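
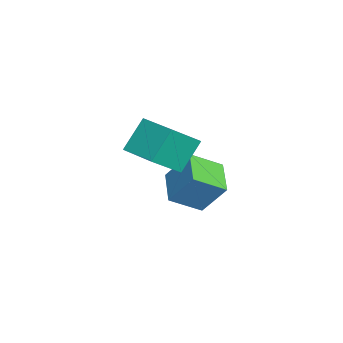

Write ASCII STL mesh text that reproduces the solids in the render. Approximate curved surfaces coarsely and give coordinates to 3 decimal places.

solid 
facet normal -0.951 -0.044 0.306
outer loop
vertex -1.603 0.13 -2.052
vertex -1.938 1.52 -2.895
vertex -2.026 -0.857 -3.509
endloop
endfacet
facet normal 0.202 -0.837 0.508
outer loop
vertex -0.362 -0.78 -4.045
vertex -1.603 0.13 -2.052
vertex -2.026 -0.857 -3.509
endloop
endfacet
facet normal -0.951 -0.044 0.306
outer loop
vertex -2.026 -0.857 -3.509
vertex -1.938 1.52 -2.895
vertex -2.362 0.533 -4.353
endloop
endfacet
facet normal -0.234 -0.545 -0.805
outer loop
vertex -2.362 0.533 -4.353
vertex -0.362 -0.78 -4.045
vertex -2.026 -0.857 -3.509
endloop
endfacet
facet normal 0.234 0.545 0.805
outer loop
vertex -1.603 0.13 -2.052
vertex -0.274 1.597 -3.431
vertex -1.938 1.52 -2.895
endloop
endfacet
facet normal 0.202 -0.837 0.508
outer loop
vertex 0.062 0.207 -2.587
vertex -1.603 0.13 -2.052
vertex -0.362 -0.78 -4.045
endloop
endfacet
facet normal 0.233 0.545 0.805
outer loop
vertex 0.062 0.207 -2.587
vertex -0.274 1.597 -3.431
vertex -1.603 0.13 -2.052
endloop
endfacet
facet normal -0.202 0.837 -0.508
outer loop
vertex -1.938 1.52 -2.895
vertex -0.274 1.597 -3.431
vertex -2.362 0.533 -4.353
endloop
endfacet
facet normal -0.234 -0.545 -0.805
outer loop
vertex -0.697 0.61 -4.888
vertex -0.362 -0.78 -4.045
vertex -2.362 0.533 -4.353
endloop
endfacet
facet normal -0.202 0.837 -0.508
outer loop
vertex -2.362 0.533 -4.353
vertex -0.274 1.597 -3.431
vertex -0.697 0.61 -4.888
endloop
endfacet
facet normal 0.951 0.044 -0.306
outer loop
vertex -0.697 0.61 -4.888
vertex 0.062 0.207 -2.587
vertex -0.362 -0.78 -4.045
endloop
endfacet
facet normal 0.951 0.044 -0.306
outer loop
vertex -0.274 1.597 -3.431
vertex 0.062 0.207 -2.587
vertex -0.697 0.61 -4.888
endloop
endfacet
facet normal -0.504 0.607 -0.614
outer loop
vertex 0.612 -0.638 0.573
vertex 1.864 0.421 0.592
vertex 1.302 -1.429 -0.777
endloop
endfacet
facet normal -0.763 -0.646 -0.012
outer loop
vertex 2.276 -2.601 0.408
vertex 0.612 -0.638 0.573
vertex 1.302 -1.429 -0.777
endloop
endfacet
facet normal -0.504 0.607 -0.614
outer loop
vertex 1.302 -1.429 -0.777
vertex 1.864 0.421 0.592
vertex 2.555 -0.37 -0.758
endloop
endfacet
facet normal 0.403 -0.463 -0.789
outer loop
vertex 2.555 -0.37 -0.758
vertex 2.276 -2.601 0.408
vertex 1.302 -1.429 -0.777
endloop
endfacet
facet normal -0.403 0.463 0.789
outer loop
vertex 0.612 -0.638 0.573
vertex 2.838 -0.751 1.777
vertex 1.864 0.421 0.592
endloop
endfacet
facet normal -0.763 -0.646 -0.012
outer loop
vertex 1.585 -1.81 1.758
vertex 0.612 -0.638 0.573
vertex 2.276 -2.601 0.408
endloop
endfacet
facet normal -0.403 0.463 0.789
outer loop
vertex 1.585 -1.81 1.758
vertex 2.838 -0.751 1.777
vertex 0.612 -0.638 0.573
endloop
endfacet
facet normal 0.763 0.646 0.012
outer loop
vertex 1.864 0.421 0.592
vertex 2.838 -0.751 1.777
vertex 2.555 -0.37 -0.758
endloop
endfacet
facet normal 0.404 -0.463 -0.789
outer loop
vertex 3.528 -1.542 0.427
vertex 2.276 -2.601 0.408
vertex 2.555 -0.37 -0.758
endloop
endfacet
facet normal 0.763 0.646 0.012
outer loop
vertex 2.555 -0.37 -0.758
vertex 2.838 -0.751 1.777
vertex 3.528 -1.542 0.427
endloop
endfacet
facet normal 0.504 -0.607 0.614
outer loop
vertex 3.528 -1.542 0.427
vertex 1.585 -1.81 1.758
vertex 2.276 -2.601 0.408
endloop
endfacet
facet normal 0.504 -0.608 0.614
outer loop
vertex 2.838 -0.751 1.777
vertex 1.585 -1.81 1.758
vertex 3.528 -1.542 0.427
endloop
endfacet

endsolid


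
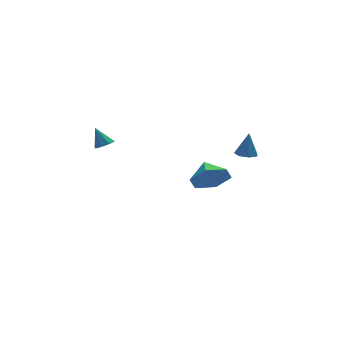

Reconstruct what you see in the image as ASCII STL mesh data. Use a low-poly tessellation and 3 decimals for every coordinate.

solid 
facet normal 0.046 -0.897 -0.440
outer loop
vertex 2.336 2.663 -4.957
vertex 1.958 2.207 -4.066
vertex 1.281 2.544 -4.824
endloop
endfacet
facet normal -0.155 0.885 -0.439
outer loop
vertex 2.336 2.663 -4.957
vertex 1.281 2.544 -4.824
vertex 1.902 3.293 -3.534
endloop
endfacet
facet normal 0.046 -0.897 -0.440
outer loop
vertex 1.281 2.544 -4.824
vertex 1.958 2.207 -4.066
vertex 0.903 2.088 -3.933
endloop
endfacet
facet normal -0.770 0.638 0.000
outer loop
vertex 1.281 2.544 -4.824
vertex 0.903 2.088 -3.933
vertex 1.902 3.293 -3.534
endloop
endfacet
facet normal 0.046 -0.897 -0.440
outer loop
vertex 0.903 2.088 -3.933
vertex 1.958 2.207 -4.066
vertex 1.579 1.751 -3.175
endloop
endfacet
facet normal -0.642 0.299 0.706
outer loop
vertex 0.903 2.088 -3.933
vertex 1.579 1.751 -3.175
vertex 1.902 3.293 -3.534
endloop
endfacet
facet normal 0.047 -0.897 -0.439
outer loop
vertex 1.579 1.751 -3.175
vertex 1.958 2.207 -4.066
vertex 2.634 1.871 -3.308
endloop
endfacet
facet normal 0.099 0.206 0.974
outer loop
vertex 1.579 1.751 -3.175
vertex 2.634 1.871 -3.308
vertex 1.902 3.293 -3.534
endloop
endfacet
facet normal 0.047 -0.897 -0.439
outer loop
vertex 2.634 1.871 -3.308
vertex 1.958 2.207 -4.066
vertex 3.013 2.327 -4.199
endloop
endfacet
facet normal 0.714 0.452 0.535
outer loop
vertex 2.634 1.871 -3.308
vertex 3.013 2.327 -4.199
vertex 1.902 3.293 -3.534
endloop
endfacet
facet normal 0.047 -0.897 -0.439
outer loop
vertex 3.013 2.327 -4.199
vertex 1.958 2.207 -4.066
vertex 2.336 2.663 -4.957
endloop
endfacet
facet normal 0.586 0.792 -0.172
outer loop
vertex 3.013 2.327 -4.199
vertex 2.336 2.663 -4.957
vertex 1.902 3.293 -3.534
endloop
endfacet
facet normal -0.131 -0.134 -0.982
outer loop
vertex 2.431 -4.106 1.022
vertex 2.021 -3.77 1.031
vertex 2.534 -3.664 0.948
endloop
endfacet
facet normal 0.946 -0.175 0.274
outer loop
vertex 2.431 -4.106 1.022
vertex 2.534 -3.664 0.948
vertex 2.179 -3.61 2.209
endloop
endfacet
facet normal -0.131 -0.135 -0.982
outer loop
vertex 2.534 -3.664 0.948
vertex 2.021 -3.77 1.031
vertex 2.251 -3.302 0.936
endloop
endfacet
facet normal 0.770 0.609 0.191
outer loop
vertex 2.534 -3.664 0.948
vertex 2.251 -3.302 0.936
vertex 2.179 -3.61 2.209
endloop
endfacet
facet normal -0.132 -0.134 -0.982
outer loop
vertex 2.251 -3.302 0.936
vertex 2.021 -3.77 1.031
vertex 1.795 -3.292 0.996
endloop
endfacet
facet normal 0.053 0.970 0.238
outer loop
vertex 2.251 -3.302 0.936
vertex 1.795 -3.292 0.996
vertex 2.179 -3.61 2.209
endloop
endfacet
facet normal -0.131 -0.134 -0.982
outer loop
vertex 1.795 -3.292 0.996
vertex 2.021 -3.77 1.031
vertex 1.509 -3.643 1.082
endloop
endfacet
facet normal -0.670 0.639 0.379
outer loop
vertex 1.795 -3.292 0.996
vertex 1.509 -3.643 1.082
vertex 2.179 -3.61 2.209
endloop
endfacet
facet normal -0.131 -0.133 -0.982
outer loop
vertex 1.509 -3.643 1.082
vertex 2.021 -3.77 1.031
vertex 1.609 -4.089 1.129
endloop
endfacet
facet normal -0.850 -0.137 0.509
outer loop
vertex 1.509 -3.643 1.082
vertex 1.609 -4.089 1.129
vertex 2.179 -3.61 2.209
endloop
endfacet
facet normal -0.131 -0.132 -0.982
outer loop
vertex 1.609 -4.089 1.129
vertex 2.021 -3.77 1.031
vertex 2.019 -4.295 1.102
endloop
endfacet
facet normal -0.353 -0.772 0.529
outer loop
vertex 1.609 -4.089 1.129
vertex 2.019 -4.295 1.102
vertex 2.179 -3.61 2.209
endloop
endfacet
facet normal -0.130 -0.132 -0.983
outer loop
vertex 2.019 -4.295 1.102
vertex 2.021 -3.77 1.031
vertex 2.431 -4.106 1.022
endloop
endfacet
facet normal 0.444 -0.789 0.424
outer loop
vertex 2.019 -4.295 1.102
vertex 2.431 -4.106 1.022
vertex 2.179 -3.61 2.209
endloop
endfacet
facet normal 0.327 -0.417 -0.848
outer loop
vertex -2.811 1.33 -0.399
vertex -3.247 1.479 -0.64
vertex -2.779 1.691 -0.564
endloop
endfacet
facet normal 0.724 0.233 0.650
outer loop
vertex -2.811 1.33 -0.399
vertex -2.779 1.691 -0.564
vertex -3.593 1.921 0.26
endloop
endfacet
facet normal 0.326 -0.416 -0.849
outer loop
vertex -2.779 1.691 -0.564
vertex -3.247 1.479 -0.64
vertex -3.021 1.928 -0.773
endloop
endfacet
facet normal 0.525 0.798 0.296
outer loop
vertex -2.779 1.691 -0.564
vertex -3.021 1.928 -0.773
vertex -3.593 1.921 0.26
endloop
endfacet
facet normal 0.326 -0.416 -0.849
outer loop
vertex -3.021 1.928 -0.773
vertex -3.247 1.479 -0.64
vertex -3.396 1.901 -0.904
endloop
endfacet
facet normal -0.062 0.998 -0.028
outer loop
vertex -3.021 1.928 -0.773
vertex -3.396 1.901 -0.904
vertex -3.593 1.921 0.26
endloop
endfacet
facet normal 0.324 -0.417 -0.849
outer loop
vertex -3.396 1.901 -0.904
vertex -3.247 1.479 -0.64
vertex -3.684 1.628 -0.88
endloop
endfacet
facet normal -0.688 0.714 -0.129
outer loop
vertex -3.396 1.901 -0.904
vertex -3.684 1.628 -0.88
vertex -3.593 1.921 0.26
endloop
endfacet
facet normal 0.324 -0.417 -0.849
outer loop
vertex -3.684 1.628 -0.88
vertex -3.247 1.479 -0.64
vertex -3.716 1.267 -0.715
endloop
endfacet
facet normal -0.993 0.111 0.051
outer loop
vertex -3.684 1.628 -0.88
vertex -3.716 1.267 -0.715
vertex -3.593 1.921 0.26
endloop
endfacet
facet normal 0.324 -0.417 -0.849
outer loop
vertex -3.716 1.267 -0.715
vertex -3.247 1.479 -0.64
vertex -3.474 1.03 -0.506
endloop
endfacet
facet normal -0.794 -0.454 0.405
outer loop
vertex -3.716 1.267 -0.715
vertex -3.474 1.03 -0.506
vertex -3.593 1.921 0.26
endloop
endfacet
facet normal 0.326 -0.418 -0.848
outer loop
vertex -3.474 1.03 -0.506
vertex -3.247 1.479 -0.64
vertex -3.099 1.057 -0.375
endloop
endfacet
facet normal -0.207 -0.654 0.728
outer loop
vertex -3.474 1.03 -0.506
vertex -3.099 1.057 -0.375
vertex -3.593 1.921 0.26
endloop
endfacet
facet normal 0.326 -0.418 -0.848
outer loop
vertex -3.099 1.057 -0.375
vertex -3.247 1.479 -0.64
vertex -2.811 1.33 -0.399
endloop
endfacet
facet normal 0.419 -0.370 0.829
outer loop
vertex -3.099 1.057 -0.375
vertex -2.811 1.33 -0.399
vertex -3.593 1.921 0.26
endloop
endfacet

endsolid


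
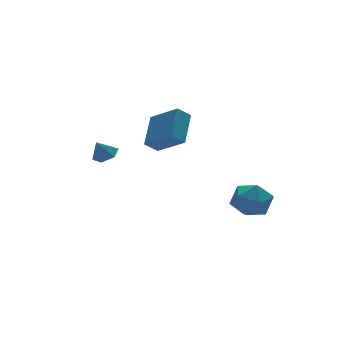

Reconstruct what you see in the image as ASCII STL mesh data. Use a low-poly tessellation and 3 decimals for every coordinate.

solid 
facet normal -0.760 0.092 0.643
outer loop
vertex 1.442 2.113 2.224
vertex 0.678 3.659 1.098
vertex 0.317 0.732 1.092
endloop
endfacet
facet normal 0.371 -0.750 0.547
outer loop
vertex 1.062 0.641 0.462
vertex 1.442 2.113 2.224
vertex 0.317 0.732 1.092
endloop
endfacet
facet normal -0.760 0.092 0.643
outer loop
vertex 0.317 0.732 1.092
vertex 0.678 3.659 1.098
vertex -0.447 2.278 -0.034
endloop
endfacet
facet normal -0.533 -0.654 -0.536
outer loop
vertex -0.447 2.278 -0.034
vertex 1.062 0.641 0.462
vertex 0.317 0.732 1.092
endloop
endfacet
facet normal 0.533 0.654 0.536
outer loop
vertex 1.442 2.113 2.224
vertex 1.423 3.568 0.468
vertex 0.678 3.659 1.098
endloop
endfacet
facet normal 0.371 -0.750 0.547
outer loop
vertex 2.187 2.022 1.594
vertex 1.442 2.113 2.224
vertex 1.062 0.641 0.462
endloop
endfacet
facet normal 0.533 0.654 0.536
outer loop
vertex 2.187 2.022 1.594
vertex 1.423 3.568 0.468
vertex 1.442 2.113 2.224
endloop
endfacet
facet normal -0.371 0.750 -0.547
outer loop
vertex 0.678 3.659 1.098
vertex 1.423 3.568 0.468
vertex -0.447 2.278 -0.034
endloop
endfacet
facet normal -0.533 -0.654 -0.536
outer loop
vertex 0.298 2.187 -0.664
vertex 1.062 0.641 0.462
vertex -0.447 2.278 -0.034
endloop
endfacet
facet normal -0.371 0.750 -0.547
outer loop
vertex -0.447 2.278 -0.034
vertex 1.423 3.568 0.468
vertex 0.298 2.187 -0.664
endloop
endfacet
facet normal 0.760 -0.092 -0.643
outer loop
vertex 0.298 2.187 -0.664
vertex 2.187 2.022 1.594
vertex 1.062 0.641 0.462
endloop
endfacet
facet normal 0.760 -0.092 -0.643
outer loop
vertex 1.423 3.568 0.468
vertex 2.187 2.022 1.594
vertex 0.298 2.187 -0.664
endloop
endfacet
facet normal 0.456 -0.041 -0.889
outer loop
vertex -2.401 1.385 0.535
vertex -3.034 1.608 0.2
vertex -2.534 2.116 0.433
endloop
endfacet
facet normal 0.512 0.209 0.833
outer loop
vertex -2.401 1.385 0.535
vertex -2.534 2.116 0.433
vertex -3.526 1.652 1.16
endloop
endfacet
facet normal 0.456 -0.042 -0.889
outer loop
vertex -2.534 2.116 0.433
vertex -3.034 1.608 0.2
vertex -3.166 2.339 0.098
endloop
endfacet
facet normal 0.007 0.839 0.545
outer loop
vertex -2.534 2.116 0.433
vertex -3.166 2.339 0.098
vertex -3.526 1.652 1.16
endloop
endfacet
facet normal 0.456 -0.042 -0.889
outer loop
vertex -3.166 2.339 0.098
vertex -3.034 1.608 0.2
vertex -3.667 1.831 -0.135
endloop
endfacet
facet normal -0.740 0.651 0.171
outer loop
vertex -3.166 2.339 0.098
vertex -3.667 1.831 -0.135
vertex -3.526 1.652 1.16
endloop
endfacet
facet normal 0.456 -0.041 -0.889
outer loop
vertex -3.667 1.831 -0.135
vertex -3.034 1.608 0.2
vertex -3.534 1.1 -0.033
endloop
endfacet
facet normal -0.982 -0.167 0.084
outer loop
vertex -3.667 1.831 -0.135
vertex -3.534 1.1 -0.033
vertex -3.526 1.652 1.16
endloop
endfacet
facet normal 0.456 -0.041 -0.889
outer loop
vertex -3.534 1.1 -0.033
vertex -3.034 1.608 0.2
vertex -2.901 0.877 0.302
endloop
endfacet
facet normal -0.477 -0.796 0.372
outer loop
vertex -3.534 1.1 -0.033
vertex -2.901 0.877 0.302
vertex -3.526 1.652 1.16
endloop
endfacet
facet normal 0.456 -0.041 -0.889
outer loop
vertex -2.901 0.877 0.302
vertex -3.034 1.608 0.2
vertex -2.401 1.385 0.535
endloop
endfacet
facet normal 0.270 -0.608 0.746
outer loop
vertex -2.901 0.877 0.302
vertex -2.401 1.385 0.535
vertex -3.526 1.652 1.16
endloop
endfacet
facet normal -0.382 0.177 0.907
outer loop
vertex 2.091 -2.949 -1.3
vertex 1.498 -3.99 -1.346
vertex 2.605 -3.951 -0.888
endloop
endfacet
facet normal 0.261 0.479 0.838
outer loop
vertex 2.091 -2.949 -1.3
vertex 2.605 -3.951 -0.888
vertex 3.246 -3.17 -1.534
endloop
endfacet
facet normal 0.236 0.929 0.286
outer loop
vertex 2.091 -2.949 -1.3
vertex 3.246 -3.17 -1.534
vertex 2.534 -2.726 -2.391
endloop
endfacet
facet normal -0.424 0.906 0.013
outer loop
vertex 2.091 -2.949 -1.3
vertex 2.534 -2.726 -2.391
vertex 1.454 -3.233 -2.275
endloop
endfacet
facet normal -0.805 0.441 0.397
outer loop
vertex 2.091 -2.949 -1.3
vertex 1.454 -3.233 -2.275
vertex 1.498 -3.99 -1.346
endloop
endfacet
facet normal 0.731 -0.036 0.682
outer loop
vertex 3.246 -3.17 -1.534
vertex 2.605 -3.951 -0.888
vertex 3.366 -4.347 -1.725
endloop
endfacet
facet normal -0.310 -0.524 0.793
outer loop
vertex 2.605 -3.951 -0.888
vertex 1.498 -3.99 -1.346
vertex 2.286 -4.854 -1.609
endloop
endfacet
facet normal -0.995 -0.096 -0.031
outer loop
vertex 1.498 -3.99 -1.346
vertex 1.454 -3.233 -2.275
vertex 1.574 -4.41 -2.466
endloop
endfacet
facet normal -0.378 0.656 -0.654
outer loop
vertex 1.454 -3.233 -2.275
vertex 2.534 -2.726 -2.391
vertex 2.215 -3.629 -3.112
endloop
endfacet
facet normal 0.689 0.693 -0.213
outer loop
vertex 2.534 -2.726 -2.391
vertex 3.246 -3.17 -1.534
vertex 3.322 -3.59 -2.654
endloop
endfacet
facet normal 0.424 -0.906 -0.013
outer loop
vertex 2.729 -4.631 -2.7
vertex 3.366 -4.347 -1.725
vertex 2.286 -4.854 -1.609
endloop
endfacet
facet normal -0.236 -0.929 -0.286
outer loop
vertex 2.729 -4.631 -2.7
vertex 2.286 -4.854 -1.609
vertex 1.574 -4.41 -2.466
endloop
endfacet
facet normal -0.261 -0.479 -0.838
outer loop
vertex 2.729 -4.631 -2.7
vertex 1.574 -4.41 -2.466
vertex 2.215 -3.629 -3.112
endloop
endfacet
facet normal 0.382 -0.177 -0.907
outer loop
vertex 2.729 -4.631 -2.7
vertex 2.215 -3.629 -3.112
vertex 3.322 -3.59 -2.654
endloop
endfacet
facet normal 0.805 -0.441 -0.397
outer loop
vertex 2.729 -4.631 -2.7
vertex 3.322 -3.59 -2.654
vertex 3.366 -4.347 -1.725
endloop
endfacet
facet normal 0.378 -0.656 0.654
outer loop
vertex 2.286 -4.854 -1.609
vertex 3.366 -4.347 -1.725
vertex 2.605 -3.951 -0.888
endloop
endfacet
facet normal -0.689 -0.693 0.213
outer loop
vertex 1.574 -4.41 -2.466
vertex 2.286 -4.854 -1.609
vertex 1.498 -3.99 -1.346
endloop
endfacet
facet normal -0.731 0.036 -0.682
outer loop
vertex 2.215 -3.629 -3.112
vertex 1.574 -4.41 -2.466
vertex 1.454 -3.233 -2.275
endloop
endfacet
facet normal 0.310 0.524 -0.793
outer loop
vertex 3.322 -3.59 -2.654
vertex 2.215 -3.629 -3.112
vertex 2.534 -2.726 -2.391
endloop
endfacet
facet normal 0.995 0.096 0.031
outer loop
vertex 3.366 -4.347 -1.725
vertex 3.322 -3.59 -2.654
vertex 3.246 -3.17 -1.534
endloop
endfacet

endsolid


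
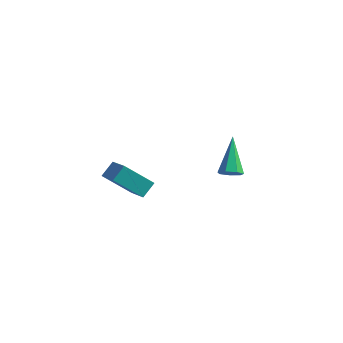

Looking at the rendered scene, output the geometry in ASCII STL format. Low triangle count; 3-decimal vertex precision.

solid 
facet normal -0.741 -0.228 0.632
outer loop
vertex 0.141 -4.097 -0.885
vertex -0.854 -3.132 -1.703
vertex -0.088 -4.765 -1.394
endloop
endfacet
facet normal 0.619 -0.599 0.508
outer loop
vertex 1.134 -4.388 -2.437
vertex 0.141 -4.097 -0.885
vertex -0.088 -4.765 -1.394
endloop
endfacet
facet normal -0.741 -0.228 0.632
outer loop
vertex -0.088 -4.765 -1.394
vertex -0.854 -3.132 -1.703
vertex -1.083 -3.799 -2.212
endloop
endfacet
facet normal -0.263 -0.767 -0.585
outer loop
vertex -1.083 -3.799 -2.212
vertex 1.134 -4.388 -2.437
vertex -0.088 -4.765 -1.394
endloop
endfacet
facet normal 0.263 0.767 0.585
outer loop
vertex 0.141 -4.097 -0.885
vertex 0.368 -2.755 -2.746
vertex -0.854 -3.132 -1.703
endloop
endfacet
facet normal 0.618 -0.600 0.508
outer loop
vertex 1.363 -3.721 -1.928
vertex 0.141 -4.097 -0.885
vertex 1.134 -4.388 -2.437
endloop
endfacet
facet normal 0.263 0.767 0.585
outer loop
vertex 1.363 -3.721 -1.928
vertex 0.368 -2.755 -2.746
vertex 0.141 -4.097 -0.885
endloop
endfacet
facet normal -0.618 0.600 -0.508
outer loop
vertex -0.854 -3.132 -1.703
vertex 0.368 -2.755 -2.746
vertex -1.083 -3.799 -2.212
endloop
endfacet
facet normal -0.263 -0.767 -0.585
outer loop
vertex 0.139 -3.423 -3.255
vertex 1.134 -4.388 -2.437
vertex -1.083 -3.799 -2.212
endloop
endfacet
facet normal -0.618 0.599 -0.508
outer loop
vertex -1.083 -3.799 -2.212
vertex 0.368 -2.755 -2.746
vertex 0.139 -3.423 -3.255
endloop
endfacet
facet normal 0.741 0.228 -0.632
outer loop
vertex 0.139 -3.423 -3.255
vertex 1.363 -3.721 -1.928
vertex 1.134 -4.388 -2.437
endloop
endfacet
facet normal 0.741 0.228 -0.632
outer loop
vertex 0.368 -2.755 -2.746
vertex 1.363 -3.721 -1.928
vertex 0.139 -3.423 -3.255
endloop
endfacet
facet normal 0.244 -0.730 -0.639
outer loop
vertex 3.38 0.922 -4.232
vertex 2.979 1.142 -4.636
vertex 3.569 1.282 -4.571
endloop
endfacet
facet normal 0.808 0.118 0.577
outer loop
vertex 3.38 0.922 -4.232
vertex 3.569 1.282 -4.571
vertex 2.481 2.638 -3.324
endloop
endfacet
facet normal 0.243 -0.728 -0.640
outer loop
vertex 3.569 1.282 -4.571
vertex 2.979 1.142 -4.636
vertex 3.314 1.537 -4.958
endloop
endfacet
facet normal 0.750 0.658 -0.061
outer loop
vertex 3.569 1.282 -4.571
vertex 3.314 1.537 -4.958
vertex 2.481 2.638 -3.324
endloop
endfacet
facet normal 0.243 -0.728 -0.640
outer loop
vertex 3.314 1.537 -4.958
vertex 2.979 1.142 -4.636
vertex 2.807 1.495 -5.103
endloop
endfacet
facet normal 0.081 0.845 -0.528
outer loop
vertex 3.314 1.537 -4.958
vertex 2.807 1.495 -5.103
vertex 2.481 2.638 -3.324
endloop
endfacet
facet normal 0.243 -0.729 -0.640
outer loop
vertex 2.807 1.495 -5.103
vertex 2.979 1.142 -4.636
vertex 2.429 1.187 -4.896
endloop
endfacet
facet normal -0.698 0.538 -0.473
outer loop
vertex 2.807 1.495 -5.103
vertex 2.429 1.187 -4.896
vertex 2.481 2.638 -3.324
endloop
endfacet
facet normal 0.242 -0.730 -0.639
outer loop
vertex 2.429 1.187 -4.896
vertex 2.979 1.142 -4.636
vertex 2.465 0.846 -4.493
endloop
endfacet
facet normal -0.998 -0.032 0.062
outer loop
vertex 2.429 1.187 -4.896
vertex 2.465 0.846 -4.493
vertex 2.481 2.638 -3.324
endloop
endfacet
facet normal 0.243 -0.730 -0.638
outer loop
vertex 2.465 0.846 -4.493
vertex 2.979 1.142 -4.636
vertex 2.888 0.728 -4.197
endloop
endfacet
facet normal -0.594 -0.436 0.676
outer loop
vertex 2.465 0.846 -4.493
vertex 2.888 0.728 -4.197
vertex 2.481 2.638 -3.324
endloop
endfacet
facet normal 0.243 -0.730 -0.639
outer loop
vertex 2.888 0.728 -4.197
vertex 2.979 1.142 -4.636
vertex 3.38 0.922 -4.232
endloop
endfacet
facet normal 0.210 -0.369 0.905
outer loop
vertex 2.888 0.728 -4.197
vertex 3.38 0.922 -4.232
vertex 2.481 2.638 -3.324
endloop
endfacet

endsolid


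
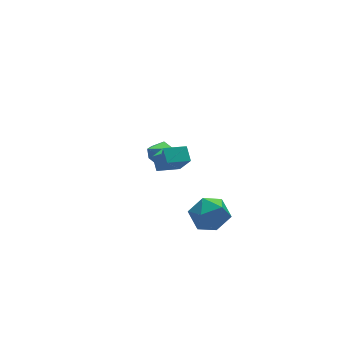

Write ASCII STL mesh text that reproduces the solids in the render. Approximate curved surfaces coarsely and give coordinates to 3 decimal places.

solid 
facet normal -0.846 0.262 -0.465
outer loop
vertex -2.052 -2.736 0.019
vertex -2.544 -3.712 0.365
vertex -2.612 -2.772 1.018
endloop
endfacet
facet normal -0.488 0.838 -0.243
outer loop
vertex -2.052 -2.736 0.019
vertex -2.612 -2.772 1.018
vertex -1.614 -2.214 0.94
endloop
endfacet
facet normal 0.159 0.824 -0.543
outer loop
vertex -2.052 -2.736 0.019
vertex -1.614 -2.214 0.94
vertex -0.929 -2.808 0.239
endloop
endfacet
facet normal 0.201 0.239 -0.950
outer loop
vertex -2.052 -2.736 0.019
vertex -0.929 -2.808 0.239
vertex -1.504 -3.734 -0.116
endloop
endfacet
facet normal -0.419 -0.108 -0.901
outer loop
vertex -2.052 -2.736 0.019
vertex -1.504 -3.734 -0.116
vertex -2.544 -3.712 0.365
endloop
endfacet
facet normal -0.405 0.788 0.463
outer loop
vertex -1.614 -2.214 0.94
vertex -2.612 -2.772 1.018
vertex -1.836 -2.866 1.856
endloop
endfacet
facet normal -0.984 -0.144 0.105
outer loop
vertex -2.612 -2.772 1.018
vertex -2.544 -3.712 0.365
vertex -2.411 -3.792 1.501
endloop
endfacet
facet normal -0.293 -0.744 -0.601
outer loop
vertex -2.544 -3.712 0.365
vertex -1.504 -3.734 -0.116
vertex -1.726 -4.386 0.8
endloop
endfacet
facet normal 0.711 -0.181 -0.679
outer loop
vertex -1.504 -3.734 -0.116
vertex -0.929 -2.808 0.239
vertex -0.728 -3.828 0.722
endloop
endfacet
facet normal 0.642 0.766 -0.021
outer loop
vertex -0.929 -2.808 0.239
vertex -1.614 -2.214 0.94
vertex -0.796 -2.888 1.375
endloop
endfacet
facet normal -0.201 -0.239 0.950
outer loop
vertex -1.288 -3.864 1.721
vertex -1.836 -2.866 1.856
vertex -2.411 -3.792 1.501
endloop
endfacet
facet normal -0.159 -0.824 0.543
outer loop
vertex -1.288 -3.864 1.721
vertex -2.411 -3.792 1.501
vertex -1.726 -4.386 0.8
endloop
endfacet
facet normal 0.488 -0.838 0.243
outer loop
vertex -1.288 -3.864 1.721
vertex -1.726 -4.386 0.8
vertex -0.728 -3.828 0.722
endloop
endfacet
facet normal 0.846 -0.262 0.465
outer loop
vertex -1.288 -3.864 1.721
vertex -0.728 -3.828 0.722
vertex -0.796 -2.888 1.375
endloop
endfacet
facet normal 0.419 0.108 0.901
outer loop
vertex -1.288 -3.864 1.721
vertex -0.796 -2.888 1.375
vertex -1.836 -2.866 1.856
endloop
endfacet
facet normal -0.711 0.181 0.679
outer loop
vertex -2.411 -3.792 1.501
vertex -1.836 -2.866 1.856
vertex -2.612 -2.772 1.018
endloop
endfacet
facet normal -0.642 -0.766 0.021
outer loop
vertex -1.726 -4.386 0.8
vertex -2.411 -3.792 1.501
vertex -2.544 -3.712 0.365
endloop
endfacet
facet normal 0.405 -0.788 -0.463
outer loop
vertex -0.728 -3.828 0.722
vertex -1.726 -4.386 0.8
vertex -1.504 -3.734 -0.116
endloop
endfacet
facet normal 0.984 0.144 -0.105
outer loop
vertex -0.796 -2.888 1.375
vertex -0.728 -3.828 0.722
vertex -0.929 -2.808 0.239
endloop
endfacet
facet normal 0.293 0.744 0.601
outer loop
vertex -1.836 -2.866 1.856
vertex -0.796 -2.888 1.375
vertex -1.614 -2.214 0.94
endloop
endfacet
facet normal 0.650 0.288 -0.703
outer loop
vertex -0.783 3.735 0.87
vertex -1.16 3.312 0.348
vertex -1.359 4.046 0.465
endloop
endfacet
facet normal -0.137 0.682 0.718
outer loop
vertex -0.783 3.735 0.87
vertex -1.359 4.046 0.465
vertex -2.16 2.868 1.432
endloop
endfacet
facet normal 0.650 0.288 -0.704
outer loop
vertex -1.359 4.046 0.465
vertex -1.16 3.312 0.348
vertex -1.736 3.624 -0.056
endloop
endfacet
facet normal -0.791 0.606 0.082
outer loop
vertex -1.359 4.046 0.465
vertex -1.736 3.624 -0.056
vertex -2.16 2.868 1.432
endloop
endfacet
facet normal 0.650 0.288 -0.704
outer loop
vertex -1.736 3.624 -0.056
vertex -1.16 3.312 0.348
vertex -1.537 2.889 -0.173
endloop
endfacet
facet normal -0.914 -0.191 -0.357
outer loop
vertex -1.736 3.624 -0.056
vertex -1.537 2.889 -0.173
vertex -2.16 2.868 1.432
endloop
endfacet
facet normal 0.650 0.288 -0.704
outer loop
vertex -1.537 2.889 -0.173
vertex -1.16 3.312 0.348
vertex -0.961 2.577 0.231
endloop
endfacet
facet normal -0.381 -0.911 -0.160
outer loop
vertex -1.537 2.889 -0.173
vertex -0.961 2.577 0.231
vertex -2.16 2.868 1.432
endloop
endfacet
facet normal 0.650 0.288 -0.703
outer loop
vertex -0.961 2.577 0.231
vertex -1.16 3.312 0.348
vertex -0.584 3.0 0.753
endloop
endfacet
facet normal 0.276 -0.834 0.477
outer loop
vertex -0.961 2.577 0.231
vertex -0.584 3.0 0.753
vertex -2.16 2.868 1.432
endloop
endfacet
facet normal 0.650 0.288 -0.703
outer loop
vertex -0.584 3.0 0.753
vertex -1.16 3.312 0.348
vertex -0.783 3.735 0.87
endloop
endfacet
facet normal 0.398 -0.038 0.917
outer loop
vertex -0.584 3.0 0.753
vertex -0.783 3.735 0.87
vertex -2.16 2.868 1.432
endloop
endfacet
facet normal -0.977 0.060 0.203
outer loop
vertex -3.191 -1.646 4.178
vertex -3.042 -0.884 4.671
vertex -3.389 -0.839 2.99
endloop
endfacet
facet normal -0.163 -0.829 -0.536
outer loop
vertex -2.138 -0.916 2.729
vertex -3.191 -1.646 4.178
vertex -3.389 -0.839 2.99
endloop
endfacet
facet normal -0.977 0.060 0.203
outer loop
vertex -3.389 -0.839 2.99
vertex -3.042 -0.884 4.671
vertex -3.24 -0.077 3.483
endloop
endfacet
facet normal -0.137 0.557 -0.819
outer loop
vertex -3.24 -0.077 3.483
vertex -2.138 -0.916 2.729
vertex -3.389 -0.839 2.99
endloop
endfacet
facet normal 0.137 -0.557 0.819
outer loop
vertex -3.191 -1.646 4.178
vertex -1.791 -0.961 4.41
vertex -3.042 -0.884 4.671
endloop
endfacet
facet normal -0.163 -0.829 -0.536
outer loop
vertex -1.94 -1.723 3.917
vertex -3.191 -1.646 4.178
vertex -2.138 -0.916 2.729
endloop
endfacet
facet normal 0.137 -0.557 0.819
outer loop
vertex -1.94 -1.723 3.917
vertex -1.791 -0.961 4.41
vertex -3.191 -1.646 4.178
endloop
endfacet
facet normal 0.163 0.829 0.536
outer loop
vertex -3.042 -0.884 4.671
vertex -1.791 -0.961 4.41
vertex -3.24 -0.077 3.483
endloop
endfacet
facet normal -0.137 0.557 -0.819
outer loop
vertex -1.989 -0.154 3.222
vertex -2.138 -0.916 2.729
vertex -3.24 -0.077 3.483
endloop
endfacet
facet normal 0.163 0.829 0.536
outer loop
vertex -3.24 -0.077 3.483
vertex -1.791 -0.961 4.41
vertex -1.989 -0.154 3.222
endloop
endfacet
facet normal 0.977 -0.060 -0.203
outer loop
vertex -1.989 -0.154 3.222
vertex -1.94 -1.723 3.917
vertex -2.138 -0.916 2.729
endloop
endfacet
facet normal 0.977 -0.060 -0.203
outer loop
vertex -1.791 -0.961 4.41
vertex -1.94 -1.723 3.917
vertex -1.989 -0.154 3.222
endloop
endfacet

endsolid


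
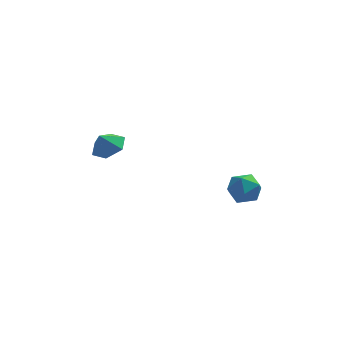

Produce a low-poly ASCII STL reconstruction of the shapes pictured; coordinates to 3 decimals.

solid 
facet normal -0.059 0.924 0.378
outer loop
vertex 3.74 -1.225 -2.041
vertex 3.04 -1.581 -1.28
vertex 4.115 -1.593 -1.083
endloop
endfacet
facet normal 0.582 0.809 0.083
outer loop
vertex 3.74 -1.225 -2.041
vertex 4.115 -1.593 -1.083
vertex 4.626 -1.865 -2.011
endloop
endfacet
facet normal 0.481 0.637 -0.603
outer loop
vertex 3.74 -1.225 -2.041
vertex 4.626 -1.865 -2.011
vertex 3.866 -2.02 -2.781
endloop
endfacet
facet normal -0.221 0.645 -0.731
outer loop
vertex 3.74 -1.225 -2.041
vertex 3.866 -2.02 -2.781
vertex 2.886 -1.845 -2.33
endloop
endfacet
facet normal -0.555 0.823 -0.125
outer loop
vertex 3.74 -1.225 -2.041
vertex 2.886 -1.845 -2.33
vertex 3.04 -1.581 -1.28
endloop
endfacet
facet normal 0.877 0.249 0.410
outer loop
vertex 4.626 -1.865 -2.011
vertex 4.115 -1.593 -1.083
vertex 4.474 -2.615 -1.23
endloop
endfacet
facet normal -0.158 0.434 0.887
outer loop
vertex 4.115 -1.593 -1.083
vertex 3.04 -1.581 -1.28
vertex 3.494 -2.44 -0.779
endloop
endfacet
facet normal -0.960 0.270 0.073
outer loop
vertex 3.04 -1.581 -1.28
vertex 2.886 -1.845 -2.33
vertex 2.734 -2.595 -1.549
endloop
endfacet
facet normal -0.421 -0.017 -0.907
outer loop
vertex 2.886 -1.845 -2.33
vertex 3.866 -2.02 -2.781
vertex 3.245 -2.867 -2.477
endloop
endfacet
facet normal 0.714 -0.030 -0.699
outer loop
vertex 3.866 -2.02 -2.781
vertex 4.626 -1.865 -2.011
vertex 4.32 -2.879 -2.28
endloop
endfacet
facet normal 0.221 -0.645 0.731
outer loop
vertex 3.62 -3.235 -1.519
vertex 4.474 -2.615 -1.23
vertex 3.494 -2.44 -0.779
endloop
endfacet
facet normal -0.481 -0.637 0.603
outer loop
vertex 3.62 -3.235 -1.519
vertex 3.494 -2.44 -0.779
vertex 2.734 -2.595 -1.549
endloop
endfacet
facet normal -0.582 -0.809 -0.083
outer loop
vertex 3.62 -3.235 -1.519
vertex 2.734 -2.595 -1.549
vertex 3.245 -2.867 -2.477
endloop
endfacet
facet normal 0.059 -0.924 -0.378
outer loop
vertex 3.62 -3.235 -1.519
vertex 3.245 -2.867 -2.477
vertex 4.32 -2.879 -2.28
endloop
endfacet
facet normal 0.555 -0.823 0.125
outer loop
vertex 3.62 -3.235 -1.519
vertex 4.32 -2.879 -2.28
vertex 4.474 -2.615 -1.23
endloop
endfacet
facet normal 0.421 0.017 0.907
outer loop
vertex 3.494 -2.44 -0.779
vertex 4.474 -2.615 -1.23
vertex 4.115 -1.593 -1.083
endloop
endfacet
facet normal -0.714 0.030 0.699
outer loop
vertex 2.734 -2.595 -1.549
vertex 3.494 -2.44 -0.779
vertex 3.04 -1.581 -1.28
endloop
endfacet
facet normal -0.877 -0.249 -0.410
outer loop
vertex 3.245 -2.867 -2.477
vertex 2.734 -2.595 -1.549
vertex 2.886 -1.845 -2.33
endloop
endfacet
facet normal 0.158 -0.434 -0.887
outer loop
vertex 4.32 -2.879 -2.28
vertex 3.245 -2.867 -2.477
vertex 3.866 -2.02 -2.781
endloop
endfacet
facet normal 0.960 -0.270 -0.073
outer loop
vertex 4.474 -2.615 -1.23
vertex 4.32 -2.879 -2.28
vertex 4.626 -1.865 -2.011
endloop
endfacet
facet normal 0.431 0.217 -0.876
outer loop
vertex -2.714 1.117 0.288
vertex -3.62 0.836 -0.228
vertex -3.477 1.856 0.095
endloop
endfacet
facet normal 0.166 0.406 0.899
outer loop
vertex -2.714 1.117 0.288
vertex -3.477 1.856 0.095
vertex -4.12 0.584 0.788
endloop
endfacet
facet normal 0.431 0.217 -0.876
outer loop
vertex -3.477 1.856 0.095
vertex -3.62 0.836 -0.228
vertex -4.383 1.575 -0.421
endloop
endfacet
facet normal -0.529 0.596 0.604
outer loop
vertex -3.477 1.856 0.095
vertex -4.383 1.575 -0.421
vertex -4.12 0.584 0.788
endloop
endfacet
facet normal 0.431 0.217 -0.876
outer loop
vertex -4.383 1.575 -0.421
vertex -3.62 0.836 -0.228
vertex -4.526 0.554 -0.744
endloop
endfacet
facet normal -0.965 0.055 0.255
outer loop
vertex -4.383 1.575 -0.421
vertex -4.526 0.554 -0.744
vertex -4.12 0.584 0.788
endloop
endfacet
facet normal 0.431 0.217 -0.876
outer loop
vertex -4.526 0.554 -0.744
vertex -3.62 0.836 -0.228
vertex -3.763 -0.185 -0.551
endloop
endfacet
facet normal -0.707 -0.678 0.201
outer loop
vertex -4.526 0.554 -0.744
vertex -3.763 -0.185 -0.551
vertex -4.12 0.584 0.788
endloop
endfacet
facet normal 0.432 0.217 -0.876
outer loop
vertex -3.763 -0.185 -0.551
vertex -3.62 0.836 -0.228
vertex -2.857 0.096 -0.035
endloop
endfacet
facet normal -0.013 -0.869 0.495
outer loop
vertex -3.763 -0.185 -0.551
vertex -2.857 0.096 -0.035
vertex -4.12 0.584 0.788
endloop
endfacet
facet normal 0.432 0.217 -0.876
outer loop
vertex -2.857 0.096 -0.035
vertex -3.62 0.836 -0.228
vertex -2.714 1.117 0.288
endloop
endfacet
facet normal 0.424 -0.327 0.845
outer loop
vertex -2.857 0.096 -0.035
vertex -2.714 1.117 0.288
vertex -4.12 0.584 0.788
endloop
endfacet

endsolid


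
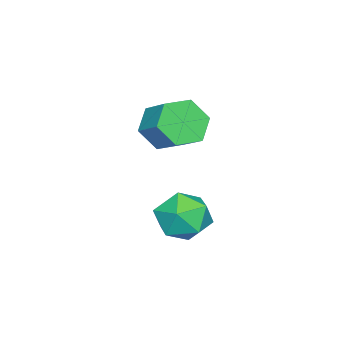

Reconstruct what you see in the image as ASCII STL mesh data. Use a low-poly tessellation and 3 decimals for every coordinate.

solid 
facet normal 0.266 0.298 0.917
outer loop
vertex 1.468 2.619 -2.521
vertex 1.452 1.761 -2.237
vertex 2.215 2.111 -2.572
endloop
endfacet
facet normal 0.530 0.737 0.420
outer loop
vertex 1.468 2.619 -2.521
vertex 2.215 2.111 -2.572
vertex 1.993 2.66 -3.256
endloop
endfacet
facet normal -0.016 0.999 0.044
outer loop
vertex 1.468 2.619 -2.521
vertex 1.993 2.66 -3.256
vertex 1.094 2.649 -3.343
endloop
endfacet
facet normal -0.620 0.722 0.308
outer loop
vertex 1.468 2.619 -2.521
vertex 1.094 2.649 -3.343
vertex 0.759 2.093 -2.714
endloop
endfacet
facet normal -0.445 0.289 0.848
outer loop
vertex 1.468 2.619 -2.521
vertex 0.759 2.093 -2.714
vertex 1.452 1.761 -2.237
endloop
endfacet
facet normal 0.936 0.351 -0.022
outer loop
vertex 1.993 2.66 -3.256
vertex 2.215 2.111 -2.572
vertex 2.301 1.827 -3.426
endloop
endfacet
facet normal 0.509 -0.360 0.782
outer loop
vertex 2.215 2.111 -2.572
vertex 1.452 1.761 -2.237
vertex 1.966 1.271 -2.797
endloop
endfacet
facet normal -0.641 -0.374 0.671
outer loop
vertex 1.452 1.761 -2.237
vertex 0.759 2.093 -2.714
vertex 1.067 1.26 -2.884
endloop
endfacet
facet normal -0.923 0.328 -0.202
outer loop
vertex 0.759 2.093 -2.714
vertex 1.094 2.649 -3.343
vertex 0.845 1.809 -3.568
endloop
endfacet
facet normal 0.052 0.775 -0.630
outer loop
vertex 1.094 2.649 -3.343
vertex 1.993 2.66 -3.256
vertex 1.608 2.159 -3.903
endloop
endfacet
facet normal 0.620 -0.722 -0.308
outer loop
vertex 1.592 1.301 -3.619
vertex 2.301 1.827 -3.426
vertex 1.966 1.271 -2.797
endloop
endfacet
facet normal 0.016 -0.999 -0.044
outer loop
vertex 1.592 1.301 -3.619
vertex 1.966 1.271 -2.797
vertex 1.067 1.26 -2.884
endloop
endfacet
facet normal -0.530 -0.737 -0.420
outer loop
vertex 1.592 1.301 -3.619
vertex 1.067 1.26 -2.884
vertex 0.845 1.809 -3.568
endloop
endfacet
facet normal -0.266 -0.298 -0.917
outer loop
vertex 1.592 1.301 -3.619
vertex 0.845 1.809 -3.568
vertex 1.608 2.159 -3.903
endloop
endfacet
facet normal 0.445 -0.289 -0.848
outer loop
vertex 1.592 1.301 -3.619
vertex 1.608 2.159 -3.903
vertex 2.301 1.827 -3.426
endloop
endfacet
facet normal 0.923 -0.328 0.202
outer loop
vertex 1.966 1.271 -2.797
vertex 2.301 1.827 -3.426
vertex 2.215 2.111 -2.572
endloop
endfacet
facet normal -0.052 -0.775 0.630
outer loop
vertex 1.067 1.26 -2.884
vertex 1.966 1.271 -2.797
vertex 1.452 1.761 -2.237
endloop
endfacet
facet normal -0.936 -0.351 0.022
outer loop
vertex 0.845 1.809 -3.568
vertex 1.067 1.26 -2.884
vertex 0.759 2.093 -2.714
endloop
endfacet
facet normal -0.509 0.360 -0.782
outer loop
vertex 1.608 2.159 -3.903
vertex 0.845 1.809 -3.568
vertex 1.094 2.649 -3.343
endloop
endfacet
facet normal 0.641 0.374 -0.671
outer loop
vertex 2.301 1.827 -3.426
vertex 1.608 2.159 -3.903
vertex 1.993 2.66 -3.256
endloop
endfacet
facet normal -0.433 -0.732 -0.527
outer loop
vertex 0.808 0.213 -0.546
vertex 0.113 0.663 -0.6
vertex 0.7 0.735 -1.182
endloop
endfacet
facet normal 0.892 -0.264 -0.368
outer loop
vertex 0.808 0.213 -0.546
vertex 0.7 0.735 -1.182
vertex 1.302 1.047 0.054
endloop
endfacet
facet normal 0.892 -0.264 -0.368
outer loop
vertex 1.302 1.047 0.054
vertex 0.7 0.735 -1.182
vertex 1.194 1.568 -0.582
endloop
endfacet
facet normal 0.433 0.732 0.526
outer loop
vertex 1.302 1.047 0.054
vertex 1.194 1.568 -0.582
vertex 0.607 1.497 0.0
endloop
endfacet
facet normal -0.433 -0.732 -0.527
outer loop
vertex 0.7 0.735 -1.182
vertex 0.113 0.663 -0.6
vertex 0.005 1.185 -1.236
endloop
endfacet
facet normal 0.333 0.413 -0.848
outer loop
vertex 0.7 0.735 -1.182
vertex 0.005 1.185 -1.236
vertex 1.194 1.568 -0.582
endloop
endfacet
facet normal 0.333 0.412 -0.848
outer loop
vertex 1.194 1.568 -0.582
vertex 0.005 1.185 -1.236
vertex 0.499 2.019 -0.636
endloop
endfacet
facet normal 0.434 0.731 0.527
outer loop
vertex 1.194 1.568 -0.582
vertex 0.499 2.019 -0.636
vertex 0.607 1.497 0.0
endloop
endfacet
facet normal -0.433 -0.732 -0.527
outer loop
vertex 0.005 1.185 -1.236
vertex 0.113 0.663 -0.6
vertex -0.582 1.113 -0.654
endloop
endfacet
facet normal -0.559 0.676 -0.480
outer loop
vertex 0.005 1.185 -1.236
vertex -0.582 1.113 -0.654
vertex 0.499 2.019 -0.636
endloop
endfacet
facet normal -0.559 0.676 -0.480
outer loop
vertex 0.499 2.019 -0.636
vertex -0.582 1.113 -0.654
vertex -0.088 1.947 -0.054
endloop
endfacet
facet normal 0.433 0.732 0.527
outer loop
vertex 0.499 2.019 -0.636
vertex -0.088 1.947 -0.054
vertex 0.607 1.497 0.0
endloop
endfacet
facet normal -0.433 -0.732 -0.526
outer loop
vertex -0.582 1.113 -0.654
vertex 0.113 0.663 -0.6
vertex -0.474 0.592 -0.018
endloop
endfacet
facet normal -0.892 0.264 0.368
outer loop
vertex -0.582 1.113 -0.654
vertex -0.474 0.592 -0.018
vertex -0.088 1.947 -0.054
endloop
endfacet
facet normal -0.892 0.264 0.368
outer loop
vertex -0.088 1.947 -0.054
vertex -0.474 0.592 -0.018
vertex 0.02 1.425 0.582
endloop
endfacet
facet normal 0.433 0.732 0.527
outer loop
vertex -0.088 1.947 -0.054
vertex 0.02 1.425 0.582
vertex 0.607 1.497 0.0
endloop
endfacet
facet normal -0.434 -0.731 -0.527
outer loop
vertex -0.474 0.592 -0.018
vertex 0.113 0.663 -0.6
vertex 0.221 0.141 0.036
endloop
endfacet
facet normal -0.334 -0.413 0.848
outer loop
vertex -0.474 0.592 -0.018
vertex 0.221 0.141 0.036
vertex 0.02 1.425 0.582
endloop
endfacet
facet normal -0.333 -0.413 0.848
outer loop
vertex 0.02 1.425 0.582
vertex 0.221 0.141 0.036
vertex 0.715 0.975 0.636
endloop
endfacet
facet normal 0.433 0.732 0.527
outer loop
vertex 0.02 1.425 0.582
vertex 0.715 0.975 0.636
vertex 0.607 1.497 0.0
endloop
endfacet
facet normal -0.433 -0.732 -0.527
outer loop
vertex 0.221 0.141 0.036
vertex 0.113 0.663 -0.6
vertex 0.808 0.213 -0.546
endloop
endfacet
facet normal 0.559 -0.676 0.480
outer loop
vertex 0.221 0.141 0.036
vertex 0.808 0.213 -0.546
vertex 0.715 0.975 0.636
endloop
endfacet
facet normal 0.559 -0.676 0.480
outer loop
vertex 0.715 0.975 0.636
vertex 0.808 0.213 -0.546
vertex 1.302 1.047 0.054
endloop
endfacet
facet normal 0.433 0.732 0.527
outer loop
vertex 0.715 0.975 0.636
vertex 1.302 1.047 0.054
vertex 0.607 1.497 0.0
endloop
endfacet

endsolid


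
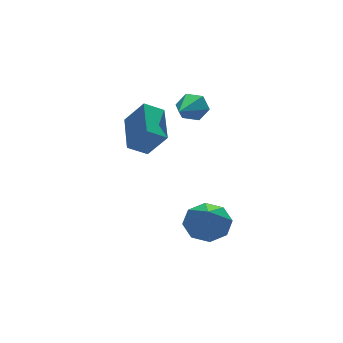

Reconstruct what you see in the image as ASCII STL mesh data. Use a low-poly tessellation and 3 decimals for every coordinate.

solid 
facet normal -0.393 0.467 -0.792
outer loop
vertex 2.626 3.481 2.764
vertex 3.323 3.341 2.336
vertex 2.033 2.11 2.25
endloop
endfacet
facet normal -0.839 0.169 0.517
outer loop
vertex 2.497 1.559 3.184
vertex 2.626 3.481 2.764
vertex 2.033 2.11 2.25
endloop
endfacet
facet normal -0.393 0.468 -0.792
outer loop
vertex 2.033 2.11 2.25
vertex 3.323 3.341 2.336
vertex 2.73 1.97 1.821
endloop
endfacet
facet normal -0.375 -0.868 -0.326
outer loop
vertex 2.73 1.97 1.821
vertex 2.497 1.559 3.184
vertex 2.033 2.11 2.25
endloop
endfacet
facet normal 0.375 0.868 0.326
outer loop
vertex 2.626 3.481 2.764
vertex 3.787 2.79 3.27
vertex 3.323 3.341 2.336
endloop
endfacet
facet normal -0.840 0.169 0.516
outer loop
vertex 3.09 2.93 3.699
vertex 2.626 3.481 2.764
vertex 2.497 1.559 3.184
endloop
endfacet
facet normal 0.375 0.868 0.326
outer loop
vertex 3.09 2.93 3.699
vertex 3.787 2.79 3.27
vertex 2.626 3.481 2.764
endloop
endfacet
facet normal 0.839 -0.169 -0.517
outer loop
vertex 3.323 3.341 2.336
vertex 3.787 2.79 3.27
vertex 2.73 1.97 1.821
endloop
endfacet
facet normal -0.374 -0.868 -0.326
outer loop
vertex 3.194 1.419 2.756
vertex 2.497 1.559 3.184
vertex 2.73 1.97 1.821
endloop
endfacet
facet normal 0.839 -0.169 -0.516
outer loop
vertex 2.73 1.97 1.821
vertex 3.787 2.79 3.27
vertex 3.194 1.419 2.756
endloop
endfacet
facet normal 0.393 -0.467 0.792
outer loop
vertex 3.194 1.419 2.756
vertex 3.09 2.93 3.699
vertex 2.497 1.559 3.184
endloop
endfacet
facet normal 0.394 -0.467 0.792
outer loop
vertex 3.787 2.79 3.27
vertex 3.09 2.93 3.699
vertex 3.194 1.419 2.756
endloop
endfacet
facet normal 0.677 0.651 -0.342
outer loop
vertex 4.839 1.997 4.052
vertex 4.498 2.098 3.569
vertex 4.426 2.432 4.062
endloop
endfacet
facet normal 0.035 0.010 0.999
outer loop
vertex 4.839 1.997 4.052
vertex 4.426 2.432 4.062
vertex 3.422 1.062 4.111
endloop
endfacet
facet normal 0.677 0.651 -0.342
outer loop
vertex 4.426 2.432 4.062
vertex 4.498 2.098 3.569
vertex 4.085 2.533 3.579
endloop
endfacet
facet normal -0.655 0.500 0.567
outer loop
vertex 4.426 2.432 4.062
vertex 4.085 2.533 3.579
vertex 3.422 1.062 4.111
endloop
endfacet
facet normal 0.678 0.652 -0.340
outer loop
vertex 4.085 2.533 3.579
vertex 4.498 2.098 3.569
vertex 4.158 2.199 3.085
endloop
endfacet
facet normal -0.900 0.287 -0.327
outer loop
vertex 4.085 2.533 3.579
vertex 4.158 2.199 3.085
vertex 3.422 1.062 4.111
endloop
endfacet
facet normal 0.678 0.652 -0.340
outer loop
vertex 4.158 2.199 3.085
vertex 4.498 2.098 3.569
vertex 4.571 1.765 3.076
endloop
endfacet
facet normal -0.455 -0.416 -0.787
outer loop
vertex 4.158 2.199 3.085
vertex 4.571 1.765 3.076
vertex 3.422 1.062 4.111
endloop
endfacet
facet normal 0.676 0.653 -0.341
outer loop
vertex 4.571 1.765 3.076
vertex 4.498 2.098 3.569
vertex 4.912 1.664 3.559
endloop
endfacet
facet normal 0.234 -0.905 -0.355
outer loop
vertex 4.571 1.765 3.076
vertex 4.912 1.664 3.559
vertex 3.422 1.062 4.111
endloop
endfacet
facet normal 0.676 0.653 -0.341
outer loop
vertex 4.912 1.664 3.559
vertex 4.498 2.098 3.569
vertex 4.839 1.997 4.052
endloop
endfacet
facet normal 0.479 -0.693 0.539
outer loop
vertex 4.912 1.664 3.559
vertex 4.839 1.997 4.052
vertex 3.422 1.062 4.111
endloop
endfacet
facet normal 0.314 0.590 -0.744
outer loop
vertex 4.8 -0.166 -0.879
vertex 4.036 0.18 -0.927
vertex 4.738 0.348 -0.498
endloop
endfacet
facet normal 0.718 -0.357 0.598
outer loop
vertex 4.8 -0.166 -0.879
vertex 4.738 0.348 -0.498
vertex 3.524 -0.78 0.287
endloop
endfacet
facet normal 0.314 0.589 -0.745
outer loop
vertex 4.738 0.348 -0.498
vertex 4.036 0.18 -0.927
vertex 4.266 0.764 -0.368
endloop
endfacet
facet normal 0.408 0.183 0.894
outer loop
vertex 4.738 0.348 -0.498
vertex 4.266 0.764 -0.368
vertex 3.524 -0.78 0.287
endloop
endfacet
facet normal 0.314 0.589 -0.745
outer loop
vertex 4.266 0.764 -0.368
vertex 4.036 0.18 -0.927
vertex 3.658 0.838 -0.566
endloop
endfacet
facet normal -0.221 0.469 0.855
outer loop
vertex 4.266 0.764 -0.368
vertex 3.658 0.838 -0.566
vertex 3.524 -0.78 0.287
endloop
endfacet
facet normal 0.314 0.589 -0.745
outer loop
vertex 3.658 0.838 -0.566
vertex 4.036 0.18 -0.927
vertex 3.272 0.527 -0.975
endloop
endfacet
facet normal -0.799 0.331 0.502
outer loop
vertex 3.658 0.838 -0.566
vertex 3.272 0.527 -0.975
vertex 3.524 -0.78 0.287
endloop
endfacet
facet normal 0.314 0.588 -0.745
outer loop
vertex 3.272 0.527 -0.975
vertex 4.036 0.18 -0.927
vertex 3.333 0.012 -1.356
endloop
endfacet
facet normal -0.988 -0.149 0.043
outer loop
vertex 3.272 0.527 -0.975
vertex 3.333 0.012 -1.356
vertex 3.524 -0.78 0.287
endloop
endfacet
facet normal 0.314 0.589 -0.745
outer loop
vertex 3.333 0.012 -1.356
vertex 4.036 0.18 -0.927
vertex 3.806 -0.404 -1.486
endloop
endfacet
facet normal -0.677 -0.691 -0.254
outer loop
vertex 3.333 0.012 -1.356
vertex 3.806 -0.404 -1.486
vertex 3.524 -0.78 0.287
endloop
endfacet
facet normal 0.315 0.589 -0.745
outer loop
vertex 3.806 -0.404 -1.486
vertex 4.036 0.18 -0.927
vertex 4.413 -0.478 -1.288
endloop
endfacet
facet normal -0.049 -0.975 -0.215
outer loop
vertex 3.806 -0.404 -1.486
vertex 4.413 -0.478 -1.288
vertex 3.524 -0.78 0.287
endloop
endfacet
facet normal 0.313 0.588 -0.745
outer loop
vertex 4.413 -0.478 -1.288
vertex 4.036 0.18 -0.927
vertex 4.8 -0.166 -0.879
endloop
endfacet
facet normal 0.529 -0.837 0.138
outer loop
vertex 4.413 -0.478 -1.288
vertex 4.8 -0.166 -0.879
vertex 3.524 -0.78 0.287
endloop
endfacet

endsolid


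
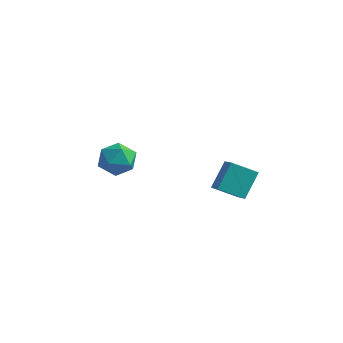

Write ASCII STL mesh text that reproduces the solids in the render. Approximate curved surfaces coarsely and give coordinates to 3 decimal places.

solid 
facet normal -0.726 -0.488 0.484
outer loop
vertex 3.8 1.431 2.247
vertex 3.121 1.99 1.792
vertex 3.721 0.352 1.041
endloop
endfacet
facet normal 0.686 -0.564 0.460
outer loop
vertex 4.759 1.05 0.348
vertex 3.8 1.431 2.247
vertex 3.721 0.352 1.041
endloop
endfacet
facet normal -0.726 -0.488 0.484
outer loop
vertex 3.721 0.352 1.041
vertex 3.121 1.99 1.792
vertex 3.042 0.911 0.586
endloop
endfacet
facet normal -0.049 -0.666 -0.744
outer loop
vertex 3.042 0.911 0.586
vertex 4.759 1.05 0.348
vertex 3.721 0.352 1.041
endloop
endfacet
facet normal 0.049 0.666 0.744
outer loop
vertex 3.8 1.431 2.247
vertex 4.159 2.688 1.099
vertex 3.121 1.99 1.792
endloop
endfacet
facet normal 0.686 -0.564 0.460
outer loop
vertex 4.838 2.129 1.554
vertex 3.8 1.431 2.247
vertex 4.759 1.05 0.348
endloop
endfacet
facet normal 0.049 0.666 0.744
outer loop
vertex 4.838 2.129 1.554
vertex 4.159 2.688 1.099
vertex 3.8 1.431 2.247
endloop
endfacet
facet normal -0.686 0.564 -0.460
outer loop
vertex 3.121 1.99 1.792
vertex 4.159 2.688 1.099
vertex 3.042 0.911 0.586
endloop
endfacet
facet normal -0.049 -0.666 -0.744
outer loop
vertex 4.08 1.609 -0.107
vertex 4.759 1.05 0.348
vertex 3.042 0.911 0.586
endloop
endfacet
facet normal -0.686 0.564 -0.460
outer loop
vertex 3.042 0.911 0.586
vertex 4.159 2.688 1.099
vertex 4.08 1.609 -0.107
endloop
endfacet
facet normal 0.726 0.488 -0.484
outer loop
vertex 4.08 1.609 -0.107
vertex 4.838 2.129 1.554
vertex 4.759 1.05 0.348
endloop
endfacet
facet normal 0.726 0.488 -0.484
outer loop
vertex 4.159 2.688 1.099
vertex 4.838 2.129 1.554
vertex 4.08 1.609 -0.107
endloop
endfacet
facet normal 0.080 0.942 0.326
outer loop
vertex -2.173 1.691 0.589
vertex -2.351 1.369 1.563
vertex -1.377 1.413 1.198
endloop
endfacet
facet normal 0.485 0.837 -0.252
outer loop
vertex -2.173 1.691 0.589
vertex -1.377 1.413 1.198
vertex -1.394 1.122 0.199
endloop
endfacet
facet normal 0.061 0.620 -0.783
outer loop
vertex -2.173 1.691 0.589
vertex -1.394 1.122 0.199
vertex -2.379 0.899 -0.054
endloop
endfacet
facet normal -0.606 0.590 -0.533
outer loop
vertex -2.173 1.691 0.589
vertex -2.379 0.899 -0.054
vertex -2.97 1.052 0.788
endloop
endfacet
facet normal -0.595 0.789 0.152
outer loop
vertex -2.173 1.691 0.589
vertex -2.97 1.052 0.788
vertex -2.351 1.369 1.563
endloop
endfacet
facet normal 0.945 0.310 -0.106
outer loop
vertex -1.394 1.122 0.199
vertex -1.377 1.413 1.198
vertex -1.09 0.448 0.932
endloop
endfacet
facet normal 0.289 0.480 0.829
outer loop
vertex -1.377 1.413 1.198
vertex -2.351 1.369 1.563
vertex -1.681 0.601 1.774
endloop
endfacet
facet normal -0.804 0.232 0.547
outer loop
vertex -2.351 1.369 1.563
vertex -2.97 1.052 0.788
vertex -2.666 0.378 1.521
endloop
endfacet
facet normal -0.823 -0.090 -0.561
outer loop
vertex -2.97 1.052 0.788
vertex -2.379 0.899 -0.054
vertex -2.683 0.087 0.522
endloop
endfacet
facet normal 0.257 -0.041 -0.965
outer loop
vertex -2.379 0.899 -0.054
vertex -1.394 1.122 0.199
vertex -1.709 0.131 0.157
endloop
endfacet
facet normal 0.606 -0.590 0.533
outer loop
vertex -1.887 -0.191 1.131
vertex -1.09 0.448 0.932
vertex -1.681 0.601 1.774
endloop
endfacet
facet normal -0.061 -0.620 0.783
outer loop
vertex -1.887 -0.191 1.131
vertex -1.681 0.601 1.774
vertex -2.666 0.378 1.521
endloop
endfacet
facet normal -0.485 -0.837 0.252
outer loop
vertex -1.887 -0.191 1.131
vertex -2.666 0.378 1.521
vertex -2.683 0.087 0.522
endloop
endfacet
facet normal -0.080 -0.942 -0.326
outer loop
vertex -1.887 -0.191 1.131
vertex -2.683 0.087 0.522
vertex -1.709 0.131 0.157
endloop
endfacet
facet normal 0.595 -0.789 -0.152
outer loop
vertex -1.887 -0.191 1.131
vertex -1.709 0.131 0.157
vertex -1.09 0.448 0.932
endloop
endfacet
facet normal 0.823 0.090 0.561
outer loop
vertex -1.681 0.601 1.774
vertex -1.09 0.448 0.932
vertex -1.377 1.413 1.198
endloop
endfacet
facet normal -0.257 0.041 0.965
outer loop
vertex -2.666 0.378 1.521
vertex -1.681 0.601 1.774
vertex -2.351 1.369 1.563
endloop
endfacet
facet normal -0.945 -0.310 0.106
outer loop
vertex -2.683 0.087 0.522
vertex -2.666 0.378 1.521
vertex -2.97 1.052 0.788
endloop
endfacet
facet normal -0.289 -0.480 -0.829
outer loop
vertex -1.709 0.131 0.157
vertex -2.683 0.087 0.522
vertex -2.379 0.899 -0.054
endloop
endfacet
facet normal 0.804 -0.232 -0.547
outer loop
vertex -1.09 0.448 0.932
vertex -1.709 0.131 0.157
vertex -1.394 1.122 0.199
endloop
endfacet

endsolid


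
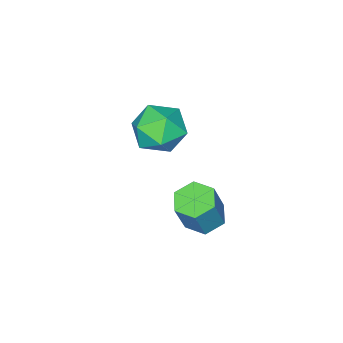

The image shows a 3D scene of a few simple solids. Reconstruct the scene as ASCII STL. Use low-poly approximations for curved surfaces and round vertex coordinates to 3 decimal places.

solid 
facet normal -0.382 -0.066 -0.922
outer loop
vertex 2.766 2.112 0.455
vertex 2.237 1.556 0.714
vertex 2.043 2.342 0.738
endloop
endfacet
facet normal 0.239 0.957 -0.167
outer loop
vertex 2.766 2.112 0.455
vertex 2.043 2.342 0.738
vertex 3.392 2.22 1.967
endloop
endfacet
facet normal 0.239 0.957 -0.167
outer loop
vertex 3.392 2.22 1.967
vertex 2.043 2.342 0.738
vertex 2.669 2.45 2.25
endloop
endfacet
facet normal 0.382 0.066 0.922
outer loop
vertex 3.392 2.22 1.967
vertex 2.669 2.45 2.25
vertex 2.863 1.664 2.226
endloop
endfacet
facet normal -0.382 -0.066 -0.922
outer loop
vertex 2.043 2.342 0.738
vertex 2.237 1.556 0.714
vertex 1.514 1.786 0.997
endloop
endfacet
facet normal -0.654 0.724 0.219
outer loop
vertex 2.043 2.342 0.738
vertex 1.514 1.786 0.997
vertex 2.669 2.45 2.25
endloop
endfacet
facet normal -0.654 0.725 0.218
outer loop
vertex 2.669 2.45 2.25
vertex 1.514 1.786 0.997
vertex 2.139 1.894 2.509
endloop
endfacet
facet normal 0.381 0.066 0.922
outer loop
vertex 2.669 2.45 2.25
vertex 2.139 1.894 2.509
vertex 2.863 1.664 2.226
endloop
endfacet
facet normal -0.382 -0.066 -0.922
outer loop
vertex 1.514 1.786 0.997
vertex 2.237 1.556 0.714
vertex 1.708 1.0 0.973
endloop
endfacet
facet normal -0.893 -0.232 0.386
outer loop
vertex 1.514 1.786 0.997
vertex 1.708 1.0 0.973
vertex 2.139 1.894 2.509
endloop
endfacet
facet normal -0.892 -0.233 0.386
outer loop
vertex 2.139 1.894 2.509
vertex 1.708 1.0 0.973
vertex 2.334 1.108 2.485
endloop
endfacet
facet normal 0.382 0.066 0.922
outer loop
vertex 2.139 1.894 2.509
vertex 2.334 1.108 2.485
vertex 2.863 1.664 2.226
endloop
endfacet
facet normal -0.382 -0.066 -0.922
outer loop
vertex 1.708 1.0 0.973
vertex 2.237 1.556 0.714
vertex 2.431 0.77 0.69
endloop
endfacet
facet normal -0.239 -0.957 0.167
outer loop
vertex 1.708 1.0 0.973
vertex 2.431 0.77 0.69
vertex 2.334 1.108 2.485
endloop
endfacet
facet normal -0.239 -0.957 0.167
outer loop
vertex 2.334 1.108 2.485
vertex 2.431 0.77 0.69
vertex 3.057 0.878 2.202
endloop
endfacet
facet normal 0.382 0.066 0.922
outer loop
vertex 2.334 1.108 2.485
vertex 3.057 0.878 2.202
vertex 2.863 1.664 2.226
endloop
endfacet
facet normal -0.381 -0.066 -0.922
outer loop
vertex 2.431 0.77 0.69
vertex 2.237 1.556 0.714
vertex 2.961 1.326 0.431
endloop
endfacet
facet normal 0.653 -0.725 -0.219
outer loop
vertex 2.431 0.77 0.69
vertex 2.961 1.326 0.431
vertex 3.057 0.878 2.202
endloop
endfacet
facet normal 0.654 -0.724 -0.219
outer loop
vertex 3.057 0.878 2.202
vertex 2.961 1.326 0.431
vertex 3.586 1.434 1.943
endloop
endfacet
facet normal 0.382 0.066 0.922
outer loop
vertex 3.057 0.878 2.202
vertex 3.586 1.434 1.943
vertex 2.863 1.664 2.226
endloop
endfacet
facet normal -0.382 -0.066 -0.922
outer loop
vertex 2.961 1.326 0.431
vertex 2.237 1.556 0.714
vertex 2.766 2.112 0.455
endloop
endfacet
facet normal 0.893 0.233 -0.386
outer loop
vertex 2.961 1.326 0.431
vertex 2.766 2.112 0.455
vertex 3.586 1.434 1.943
endloop
endfacet
facet normal 0.893 0.232 -0.386
outer loop
vertex 3.586 1.434 1.943
vertex 2.766 2.112 0.455
vertex 3.392 2.22 1.967
endloop
endfacet
facet normal 0.382 0.066 0.922
outer loop
vertex 3.586 1.434 1.943
vertex 3.392 2.22 1.967
vertex 2.863 1.664 2.226
endloop
endfacet
facet normal -0.481 0.717 -0.505
outer loop
vertex 0.548 -1.812 0.908
vertex -0.475 -2.271 1.23
vertex 0.036 -1.46 1.895
endloop
endfacet
facet normal 0.148 0.953 -0.263
outer loop
vertex 0.548 -1.812 0.908
vertex 0.036 -1.46 1.895
vertex 1.188 -1.646 1.87
endloop
endfacet
facet normal 0.659 0.533 -0.530
outer loop
vertex 0.548 -1.812 0.908
vertex 1.188 -1.646 1.87
vertex 1.389 -2.572 1.189
endloop
endfacet
facet normal 0.347 0.037 -0.937
outer loop
vertex 0.548 -1.812 0.908
vertex 1.389 -2.572 1.189
vertex 0.361 -2.959 0.793
endloop
endfacet
facet normal -0.358 0.151 -0.922
outer loop
vertex 0.548 -1.812 0.908
vertex 0.361 -2.959 0.793
vertex -0.475 -2.271 1.23
endloop
endfacet
facet normal 0.152 0.882 0.446
outer loop
vertex 1.188 -1.646 1.87
vertex 0.036 -1.46 1.895
vertex 0.559 -2.001 2.787
endloop
endfacet
facet normal -0.864 0.500 0.055
outer loop
vertex 0.036 -1.46 1.895
vertex -0.475 -2.271 1.23
vertex -0.469 -2.388 2.391
endloop
endfacet
facet normal -0.666 -0.417 -0.618
outer loop
vertex -0.475 -2.271 1.23
vertex 0.361 -2.959 0.793
vertex -0.268 -3.314 1.71
endloop
endfacet
facet normal 0.474 -0.602 -0.643
outer loop
vertex 0.361 -2.959 0.793
vertex 1.389 -2.572 1.189
vertex 0.884 -3.5 1.685
endloop
endfacet
facet normal 0.979 0.201 0.015
outer loop
vertex 1.389 -2.572 1.189
vertex 1.188 -1.646 1.87
vertex 1.395 -2.689 2.35
endloop
endfacet
facet normal -0.347 -0.037 0.937
outer loop
vertex 0.372 -3.148 2.672
vertex 0.559 -2.001 2.787
vertex -0.469 -2.388 2.391
endloop
endfacet
facet normal -0.659 -0.533 0.530
outer loop
vertex 0.372 -3.148 2.672
vertex -0.469 -2.388 2.391
vertex -0.268 -3.314 1.71
endloop
endfacet
facet normal -0.148 -0.953 0.263
outer loop
vertex 0.372 -3.148 2.672
vertex -0.268 -3.314 1.71
vertex 0.884 -3.5 1.685
endloop
endfacet
facet normal 0.481 -0.717 0.505
outer loop
vertex 0.372 -3.148 2.672
vertex 0.884 -3.5 1.685
vertex 1.395 -2.689 2.35
endloop
endfacet
facet normal 0.358 -0.151 0.922
outer loop
vertex 0.372 -3.148 2.672
vertex 1.395 -2.689 2.35
vertex 0.559 -2.001 2.787
endloop
endfacet
facet normal -0.474 0.602 0.643
outer loop
vertex -0.469 -2.388 2.391
vertex 0.559 -2.001 2.787
vertex 0.036 -1.46 1.895
endloop
endfacet
facet normal -0.979 -0.201 -0.015
outer loop
vertex -0.268 -3.314 1.71
vertex -0.469 -2.388 2.391
vertex -0.475 -2.271 1.23
endloop
endfacet
facet normal -0.152 -0.882 -0.446
outer loop
vertex 0.884 -3.5 1.685
vertex -0.268 -3.314 1.71
vertex 0.361 -2.959 0.793
endloop
endfacet
facet normal 0.864 -0.500 -0.055
outer loop
vertex 1.395 -2.689 2.35
vertex 0.884 -3.5 1.685
vertex 1.389 -2.572 1.189
endloop
endfacet
facet normal 0.666 0.417 0.618
outer loop
vertex 0.559 -2.001 2.787
vertex 1.395 -2.689 2.35
vertex 1.188 -1.646 1.87
endloop
endfacet

endsolid


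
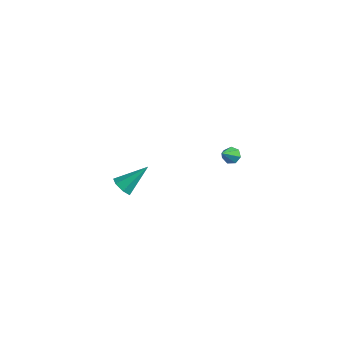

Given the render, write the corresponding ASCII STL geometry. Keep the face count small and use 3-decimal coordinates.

solid 
facet normal -0.070 0.694 -0.716
outer loop
vertex 4.367 3.39 3.059
vertex 3.848 3.261 2.985
vertex 4.059 3.628 3.32
endloop
endfacet
facet normal 0.734 0.265 0.625
outer loop
vertex 4.367 3.39 3.059
vertex 4.059 3.628 3.32
vertex 3.952 2.239 4.035
endloop
endfacet
facet normal -0.074 0.695 -0.715
outer loop
vertex 4.059 3.628 3.32
vertex 3.848 3.261 2.985
vertex 3.593 3.589 3.33
endloop
endfacet
facet normal -0.019 0.459 0.888
outer loop
vertex 4.059 3.628 3.32
vertex 3.593 3.589 3.33
vertex 3.952 2.239 4.035
endloop
endfacet
facet normal -0.070 0.697 -0.714
outer loop
vertex 3.593 3.589 3.33
vertex 3.848 3.261 2.985
vertex 3.318 3.304 3.079
endloop
endfacet
facet normal -0.744 0.143 0.653
outer loop
vertex 3.593 3.589 3.33
vertex 3.318 3.304 3.079
vertex 3.952 2.239 4.035
endloop
endfacet
facet normal -0.070 0.696 -0.715
outer loop
vertex 3.318 3.304 3.079
vertex 3.848 3.261 2.985
vertex 3.442 2.987 2.758
endloop
endfacet
facet normal -0.891 -0.445 0.095
outer loop
vertex 3.318 3.304 3.079
vertex 3.442 2.987 2.758
vertex 3.952 2.239 4.035
endloop
endfacet
facet normal -0.071 0.697 -0.714
outer loop
vertex 3.442 2.987 2.758
vertex 3.848 3.261 2.985
vertex 3.872 2.876 2.607
endloop
endfacet
facet normal -0.351 -0.862 -0.365
outer loop
vertex 3.442 2.987 2.758
vertex 3.872 2.876 2.607
vertex 3.952 2.239 4.035
endloop
endfacet
facet normal -0.072 0.696 -0.714
outer loop
vertex 3.872 2.876 2.607
vertex 3.848 3.261 2.985
vertex 4.284 3.056 2.741
endloop
endfacet
facet normal 0.471 -0.795 -0.381
outer loop
vertex 3.872 2.876 2.607
vertex 4.284 3.056 2.741
vertex 3.952 2.239 4.035
endloop
endfacet
facet normal -0.072 0.697 -0.713
outer loop
vertex 4.284 3.056 2.741
vertex 3.848 3.261 2.985
vertex 4.367 3.39 3.059
endloop
endfacet
facet normal 0.954 -0.294 0.059
outer loop
vertex 4.284 3.056 2.741
vertex 4.367 3.39 3.059
vertex 3.952 2.239 4.035
endloop
endfacet
facet normal -0.374 -0.695 -0.614
outer loop
vertex -3.275 2.764 -4.319
vertex -3.739 3.265 -4.604
vertex -3.054 3.092 -4.825
endloop
endfacet
facet normal 0.935 -0.264 0.238
outer loop
vertex -3.275 2.764 -4.319
vertex -3.054 3.092 -4.825
vertex -2.981 4.675 -3.356
endloop
endfacet
facet normal -0.374 -0.694 -0.615
outer loop
vertex -3.054 3.092 -4.825
vertex -3.739 3.265 -4.604
vertex -3.349 3.551 -5.164
endloop
endfacet
facet normal 0.882 0.298 -0.365
outer loop
vertex -3.054 3.092 -4.825
vertex -3.349 3.551 -5.164
vertex -2.981 4.675 -3.356
endloop
endfacet
facet normal -0.373 -0.695 -0.615
outer loop
vertex -3.349 3.551 -5.164
vertex -3.739 3.265 -4.604
vertex -3.937 3.794 -5.082
endloop
endfacet
facet normal 0.253 0.798 -0.547
outer loop
vertex -3.349 3.551 -5.164
vertex -3.937 3.794 -5.082
vertex -2.981 4.675 -3.356
endloop
endfacet
facet normal -0.374 -0.695 -0.614
outer loop
vertex -3.937 3.794 -5.082
vertex -3.739 3.265 -4.604
vertex -4.377 3.639 -4.639
endloop
endfacet
facet normal -0.479 0.861 -0.174
outer loop
vertex -3.937 3.794 -5.082
vertex -4.377 3.639 -4.639
vertex -2.981 4.675 -3.356
endloop
endfacet
facet normal -0.373 -0.695 -0.615
outer loop
vertex -4.377 3.639 -4.639
vertex -3.739 3.265 -4.604
vertex -4.335 3.202 -4.171
endloop
endfacet
facet normal -0.763 0.437 0.477
outer loop
vertex -4.377 3.639 -4.639
vertex -4.335 3.202 -4.171
vertex -2.981 4.675 -3.356
endloop
endfacet
facet normal -0.373 -0.695 -0.615
outer loop
vertex -4.335 3.202 -4.171
vertex -3.739 3.265 -4.604
vertex -3.845 2.812 -4.028
endloop
endfacet
facet normal -0.385 -0.150 0.911
outer loop
vertex -4.335 3.202 -4.171
vertex -3.845 2.812 -4.028
vertex -2.981 4.675 -3.356
endloop
endfacet
facet normal -0.373 -0.695 -0.615
outer loop
vertex -3.845 2.812 -4.028
vertex -3.739 3.265 -4.604
vertex -3.275 2.764 -4.319
endloop
endfacet
facet normal 0.372 -0.463 0.805
outer loop
vertex -3.845 2.812 -4.028
vertex -3.275 2.764 -4.319
vertex -2.981 4.675 -3.356
endloop
endfacet

endsolid


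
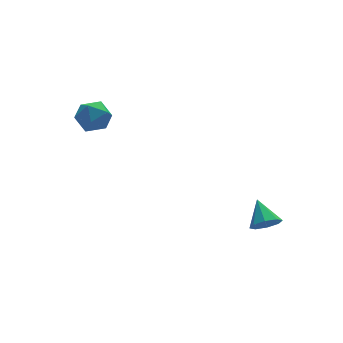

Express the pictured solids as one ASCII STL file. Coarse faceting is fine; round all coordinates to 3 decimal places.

solid 
facet normal -0.682 0.331 0.652
outer loop
vertex -3.274 3.276 4.294
vertex -3.935 2.482 4.005
vertex -3.239 2.335 4.808
endloop
endfacet
facet normal -0.021 0.479 0.878
outer loop
vertex -3.274 3.276 4.294
vertex -3.239 2.335 4.808
vertex -2.328 2.842 4.553
endloop
endfacet
facet normal 0.298 0.876 0.379
outer loop
vertex -3.274 3.276 4.294
vertex -2.328 2.842 4.553
vertex -2.462 3.303 3.594
endloop
endfacet
facet normal -0.166 0.974 -0.155
outer loop
vertex -3.274 3.276 4.294
vertex -2.462 3.303 3.594
vertex -3.455 3.08 3.255
endloop
endfacet
facet normal -0.771 0.637 0.014
outer loop
vertex -3.274 3.276 4.294
vertex -3.455 3.08 3.255
vertex -3.935 2.482 4.005
endloop
endfacet
facet normal 0.337 -0.137 0.932
outer loop
vertex -2.328 2.842 4.553
vertex -3.239 2.335 4.808
vertex -2.405 1.78 4.425
endloop
endfacet
facet normal -0.733 -0.376 0.567
outer loop
vertex -3.239 2.335 4.808
vertex -3.935 2.482 4.005
vertex -3.398 1.557 4.086
endloop
endfacet
facet normal -0.877 0.120 -0.466
outer loop
vertex -3.935 2.482 4.005
vertex -3.455 3.08 3.255
vertex -3.532 2.018 3.127
endloop
endfacet
facet normal 0.103 0.665 -0.740
outer loop
vertex -3.455 3.08 3.255
vertex -2.462 3.303 3.594
vertex -2.621 2.525 2.872
endloop
endfacet
facet normal 0.853 0.506 0.124
outer loop
vertex -2.462 3.303 3.594
vertex -2.328 2.842 4.553
vertex -1.925 2.378 3.675
endloop
endfacet
facet normal 0.166 -0.974 0.155
outer loop
vertex -2.586 1.584 3.386
vertex -2.405 1.78 4.425
vertex -3.398 1.557 4.086
endloop
endfacet
facet normal -0.298 -0.876 -0.379
outer loop
vertex -2.586 1.584 3.386
vertex -3.398 1.557 4.086
vertex -3.532 2.018 3.127
endloop
endfacet
facet normal 0.021 -0.479 -0.878
outer loop
vertex -2.586 1.584 3.386
vertex -3.532 2.018 3.127
vertex -2.621 2.525 2.872
endloop
endfacet
facet normal 0.682 -0.331 -0.652
outer loop
vertex -2.586 1.584 3.386
vertex -2.621 2.525 2.872
vertex -1.925 2.378 3.675
endloop
endfacet
facet normal 0.771 -0.637 -0.014
outer loop
vertex -2.586 1.584 3.386
vertex -1.925 2.378 3.675
vertex -2.405 1.78 4.425
endloop
endfacet
facet normal -0.103 -0.665 0.740
outer loop
vertex -3.398 1.557 4.086
vertex -2.405 1.78 4.425
vertex -3.239 2.335 4.808
endloop
endfacet
facet normal -0.853 -0.506 -0.124
outer loop
vertex -3.532 2.018 3.127
vertex -3.398 1.557 4.086
vertex -3.935 2.482 4.005
endloop
endfacet
facet normal -0.337 0.137 -0.932
outer loop
vertex -2.621 2.525 2.872
vertex -3.532 2.018 3.127
vertex -3.455 3.08 3.255
endloop
endfacet
facet normal 0.733 0.376 -0.567
outer loop
vertex -1.925 2.378 3.675
vertex -2.621 2.525 2.872
vertex -2.462 3.303 3.594
endloop
endfacet
facet normal 0.877 -0.120 0.466
outer loop
vertex -2.405 1.78 4.425
vertex -1.925 2.378 3.675
vertex -2.328 2.842 4.553
endloop
endfacet
facet normal -0.077 -0.809 -0.583
outer loop
vertex 4.089 -4.536 -1.467
vertex 3.737 -4.049 -2.096
vertex 4.546 -4.282 -1.88
endloop
endfacet
facet normal 0.683 -0.045 0.729
outer loop
vertex 4.089 -4.536 -1.467
vertex 4.546 -4.282 -1.88
vertex 3.863 -2.731 -1.144
endloop
endfacet
facet normal -0.077 -0.808 -0.584
outer loop
vertex 4.546 -4.282 -1.88
vertex 3.737 -4.049 -2.096
vertex 4.529 -3.892 -2.418
endloop
endfacet
facet normal 0.928 0.314 0.199
outer loop
vertex 4.546 -4.282 -1.88
vertex 4.529 -3.892 -2.418
vertex 3.863 -2.731 -1.144
endloop
endfacet
facet normal -0.077 -0.808 -0.584
outer loop
vertex 4.529 -3.892 -2.418
vertex 3.737 -4.049 -2.096
vertex 4.048 -3.593 -2.768
endloop
endfacet
facet normal 0.651 0.699 -0.297
outer loop
vertex 4.529 -3.892 -2.418
vertex 4.048 -3.593 -2.768
vertex 3.863 -2.731 -1.144
endloop
endfacet
facet normal -0.078 -0.808 -0.584
outer loop
vertex 4.048 -3.593 -2.768
vertex 3.737 -4.049 -2.096
vertex 3.384 -3.561 -2.724
endloop
endfacet
facet normal 0.012 0.884 -0.468
outer loop
vertex 4.048 -3.593 -2.768
vertex 3.384 -3.561 -2.724
vertex 3.863 -2.731 -1.144
endloop
endfacet
facet normal -0.078 -0.808 -0.584
outer loop
vertex 3.384 -3.561 -2.724
vertex 3.737 -4.049 -2.096
vertex 2.927 -3.815 -2.312
endloop
endfacet
facet normal -0.614 0.760 -0.213
outer loop
vertex 3.384 -3.561 -2.724
vertex 2.927 -3.815 -2.312
vertex 3.863 -2.731 -1.144
endloop
endfacet
facet normal -0.078 -0.808 -0.584
outer loop
vertex 2.927 -3.815 -2.312
vertex 3.737 -4.049 -2.096
vertex 2.944 -4.206 -1.773
endloop
endfacet
facet normal -0.860 0.400 0.317
outer loop
vertex 2.927 -3.815 -2.312
vertex 2.944 -4.206 -1.773
vertex 3.863 -2.731 -1.144
endloop
endfacet
facet normal -0.078 -0.808 -0.584
outer loop
vertex 2.944 -4.206 -1.773
vertex 3.737 -4.049 -2.096
vertex 3.426 -4.505 -1.423
endloop
endfacet
facet normal -0.581 0.015 0.814
outer loop
vertex 2.944 -4.206 -1.773
vertex 3.426 -4.505 -1.423
vertex 3.863 -2.731 -1.144
endloop
endfacet
facet normal -0.077 -0.809 -0.583
outer loop
vertex 3.426 -4.505 -1.423
vertex 3.737 -4.049 -2.096
vertex 4.089 -4.536 -1.467
endloop
endfacet
facet normal 0.057 -0.169 0.984
outer loop
vertex 3.426 -4.505 -1.423
vertex 4.089 -4.536 -1.467
vertex 3.863 -2.731 -1.144
endloop
endfacet

endsolid


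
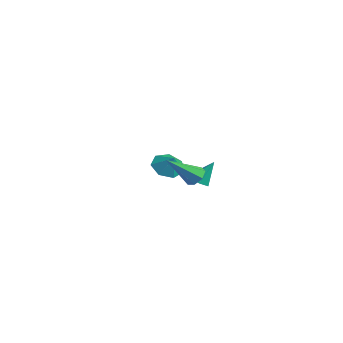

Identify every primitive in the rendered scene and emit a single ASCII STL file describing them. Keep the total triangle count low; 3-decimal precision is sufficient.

solid 
facet normal 0.097 0.758 -0.645
outer loop
vertex 4.088 0.546 2.208
vertex 3.405 0.551 2.111
vertex 3.776 0.9 2.577
endloop
endfacet
facet normal 0.787 0.053 0.615
outer loop
vertex 4.088 0.546 2.208
vertex 3.776 0.9 2.577
vertex 3.195 -1.071 3.489
endloop
endfacet
facet normal 0.098 0.758 -0.645
outer loop
vertex 3.776 0.9 2.577
vertex 3.405 0.551 2.111
vertex 3.184 0.991 2.594
endloop
endfacet
facet normal 0.087 0.397 0.914
outer loop
vertex 3.776 0.9 2.577
vertex 3.184 0.991 2.594
vertex 3.195 -1.071 3.489
endloop
endfacet
facet normal 0.099 0.758 -0.645
outer loop
vertex 3.184 0.991 2.594
vertex 3.405 0.551 2.111
vertex 2.759 0.752 2.248
endloop
endfacet
facet normal -0.696 0.283 0.660
outer loop
vertex 3.184 0.991 2.594
vertex 2.759 0.752 2.248
vertex 3.195 -1.071 3.489
endloop
endfacet
facet normal 0.099 0.758 -0.645
outer loop
vertex 2.759 0.752 2.248
vertex 3.405 0.551 2.111
vertex 2.82 0.361 1.798
endloop
endfacet
facet normal -0.978 -0.204 0.044
outer loop
vertex 2.759 0.752 2.248
vertex 2.82 0.361 1.798
vertex 3.195 -1.071 3.489
endloop
endfacet
facet normal 0.098 0.759 -0.644
outer loop
vertex 2.82 0.361 1.798
vertex 3.405 0.551 2.111
vertex 3.322 0.114 1.583
endloop
endfacet
facet normal -0.543 -0.696 -0.469
outer loop
vertex 2.82 0.361 1.798
vertex 3.322 0.114 1.583
vertex 3.195 -1.071 3.489
endloop
endfacet
facet normal 0.098 0.759 -0.644
outer loop
vertex 3.322 0.114 1.583
vertex 3.405 0.551 2.111
vertex 3.886 0.196 1.766
endloop
endfacet
facet normal 0.280 -0.824 -0.493
outer loop
vertex 3.322 0.114 1.583
vertex 3.886 0.196 1.766
vertex 3.195 -1.071 3.489
endloop
endfacet
facet normal 0.097 0.758 -0.645
outer loop
vertex 3.886 0.196 1.766
vertex 3.405 0.551 2.111
vertex 4.088 0.546 2.208
endloop
endfacet
facet normal 0.872 -0.490 -0.011
outer loop
vertex 3.886 0.196 1.766
vertex 4.088 0.546 2.208
vertex 3.195 -1.071 3.489
endloop
endfacet
facet normal -0.662 -0.021 -0.749
outer loop
vertex -3.737 2.092 -0.502
vertex -4.204 2.898 -0.112
vertex -3.447 2.871 -0.78
endloop
endfacet
facet normal 0.940 -0.339 0.030
outer loop
vertex -3.737 2.092 -0.502
vertex -3.447 2.871 -0.78
vertex -3.476 2.922 0.712
endloop
endfacet
facet normal -0.662 -0.021 -0.749
outer loop
vertex -3.447 2.871 -0.78
vertex -4.204 2.898 -0.112
vertex -3.727 3.67 -0.555
endloop
endfacet
facet normal 0.944 0.329 0.007
outer loop
vertex -3.447 2.871 -0.78
vertex -3.727 3.67 -0.555
vertex -3.476 2.922 0.712
endloop
endfacet
facet normal -0.662 -0.021 -0.749
outer loop
vertex -3.727 3.67 -0.555
vertex -4.204 2.898 -0.112
vertex -4.366 3.889 0.003
endloop
endfacet
facet normal 0.556 0.759 0.338
outer loop
vertex -3.727 3.67 -0.555
vertex -4.366 3.889 0.003
vertex -3.476 2.922 0.712
endloop
endfacet
facet normal -0.662 -0.021 -0.749
outer loop
vertex -4.366 3.889 0.003
vertex -4.204 2.898 -0.112
vertex -4.883 3.361 0.475
endloop
endfacet
facet normal 0.066 0.629 0.775
outer loop
vertex -4.366 3.889 0.003
vertex -4.883 3.361 0.475
vertex -3.476 2.922 0.712
endloop
endfacet
facet normal -0.662 -0.021 -0.749
outer loop
vertex -4.883 3.361 0.475
vertex -4.204 2.898 -0.112
vertex -4.889 2.485 0.505
endloop
endfacet
facet normal -0.155 0.035 0.987
outer loop
vertex -4.883 3.361 0.475
vertex -4.889 2.485 0.505
vertex -3.476 2.922 0.712
endloop
endfacet
facet normal -0.662 -0.021 -0.749
outer loop
vertex -4.889 2.485 0.505
vertex -4.204 2.898 -0.112
vertex -4.379 1.92 0.07
endloop
endfacet
facet normal 0.058 -0.575 0.816
outer loop
vertex -4.889 2.485 0.505
vertex -4.379 1.92 0.07
vertex -3.476 2.922 0.712
endloop
endfacet
facet normal -0.662 -0.021 -0.749
outer loop
vertex -4.379 1.92 0.07
vertex -4.204 2.898 -0.112
vertex -3.737 2.092 -0.502
endloop
endfacet
facet normal 0.546 -0.742 0.390
outer loop
vertex -4.379 1.92 0.07
vertex -3.737 2.092 -0.502
vertex -3.476 2.922 0.712
endloop
endfacet
facet normal -0.167 -0.517 -0.840
outer loop
vertex 1.433 1.821 0.695
vertex 0.82 2.11 0.639
vertex 1.362 2.403 0.351
endloop
endfacet
facet normal 0.976 0.186 0.114
outer loop
vertex 1.433 1.821 0.695
vertex 1.362 2.403 0.351
vertex 1.08 2.91 1.941
endloop
endfacet
facet normal -0.167 -0.516 -0.840
outer loop
vertex 1.362 2.403 0.351
vertex 0.82 2.11 0.639
vertex 0.749 2.693 0.295
endloop
endfacet
facet normal 0.434 0.878 -0.203
outer loop
vertex 1.362 2.403 0.351
vertex 0.749 2.693 0.295
vertex 1.08 2.91 1.941
endloop
endfacet
facet normal -0.167 -0.516 -0.840
outer loop
vertex 0.749 2.693 0.295
vertex 0.82 2.11 0.639
vertex 0.208 2.399 0.583
endloop
endfacet
facet normal -0.485 0.874 -0.018
outer loop
vertex 0.749 2.693 0.295
vertex 0.208 2.399 0.583
vertex 1.08 2.91 1.941
endloop
endfacet
facet normal -0.167 -0.517 -0.840
outer loop
vertex 0.208 2.399 0.583
vertex 0.82 2.11 0.639
vertex 0.279 1.817 0.927
endloop
endfacet
facet normal -0.857 0.181 0.482
outer loop
vertex 0.208 2.399 0.583
vertex 0.279 1.817 0.927
vertex 1.08 2.91 1.941
endloop
endfacet
facet normal -0.168 -0.516 -0.840
outer loop
vertex 0.279 1.817 0.927
vertex 0.82 2.11 0.639
vertex 0.892 1.528 0.982
endloop
endfacet
facet normal -0.313 -0.512 0.800
outer loop
vertex 0.279 1.817 0.927
vertex 0.892 1.528 0.982
vertex 1.08 2.91 1.941
endloop
endfacet
facet normal -0.166 -0.516 -0.840
outer loop
vertex 0.892 1.528 0.982
vertex 0.82 2.11 0.639
vertex 1.433 1.821 0.695
endloop
endfacet
facet normal 0.602 -0.509 0.615
outer loop
vertex 0.892 1.528 0.982
vertex 1.433 1.821 0.695
vertex 1.08 2.91 1.941
endloop
endfacet

endsolid
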